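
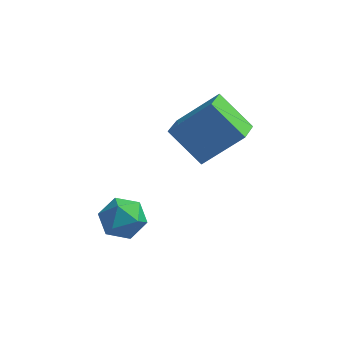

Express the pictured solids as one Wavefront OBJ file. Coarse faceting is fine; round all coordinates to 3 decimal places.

v 0.975 1.081 1.457
v 2.436 1.548 2.935
v 0.991 2.249 1.072
v 2.453 2.716 2.55
v 2.327 0.664 0.25
v 3.789 1.131 1.728
v 2.344 1.832 -0.135
v 3.805 2.299 1.343
v 0.403 -1.451 -0.796
v 0.76 -1.834 -0.021
v -0.2 -2.786 -1.179
v 0.157 -3.169 -0.404
v -0.538 -2.545 -0.34
v -0.165 -1.72 -0.104
v 0.725 -2.9 -1.096
v 1.098 -2.075 -0.86
v 0.959 -2.73 -0.206
v 0.178 -2.511 0.261
v 0.382 -2.109 -1.461
v -0.399 -1.89 -0.994
f 2 4 1
f 5 2 1
f 1 4 3
f 3 5 1
f 2 8 4
f 6 2 5
f 6 8 2
f 4 8 3
f 7 5 3
f 3 8 7
f 7 6 5
f 8 6 7
f 9 20 14
f 9 14 10
f 9 10 16
f 9 16 19
f 9 19 20
f 10 14 18
f 14 20 13
f 20 19 11
f 19 16 15
f 16 10 17
f 12 18 13
f 12 13 11
f 12 11 15
f 12 15 17
f 12 17 18
f 13 18 14
f 11 13 20
f 15 11 19
f 17 15 16
f 18 17 10



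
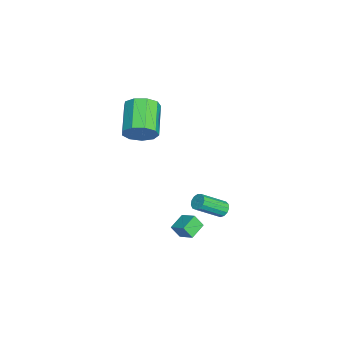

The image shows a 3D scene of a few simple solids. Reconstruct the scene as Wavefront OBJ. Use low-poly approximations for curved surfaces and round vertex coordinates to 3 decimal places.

v -2.05 4.668 -3.31
v -1.54 4.778 -3.448
v -0.939 3.422 -2.309
v -1.45 3.312 -2.17
v -1.603 4.952 -3.207
v -1.002 3.597 -2.068
v -1.808 5.037 -2.998
v -1.207 3.681 -1.859
v -2.09 5.004 -2.889
v -1.489 3.648 -1.75
v -2.359 4.865 -2.913
v -1.759 3.509 -1.774
v -2.531 4.663 -3.063
v -1.93 3.307 -1.924
v -2.549 4.462 -3.291
v -1.949 3.107 -2.152
v -2.41 4.328 -3.525
v -1.809 2.972 -2.386
v -2.156 4.301 -3.691
v -1.555 2.945 -2.552
v -1.869 4.39 -3.736
v -1.268 3.034 -2.597
v -1.639 4.568 -3.645
v -1.038 3.212 -2.506
v -1.807 0.191 3.204
v -1.367 0.476 4.079
v -3.273 0.494 5.031
v -3.713 0.209 4.156
v -1.548 1.039 3.708
v -3.453 1.057 4.66
v -1.849 1.205 3.101
v -3.755 1.223 4.053
v -2.131 0.897 2.542
v -4.037 0.914 3.495
v -2.262 0.258 2.293
v -4.167 0.276 3.245
v -2.18 -0.412 2.47
v -4.085 -0.394 3.422
v -1.923 -0.799 2.99
v -3.828 -0.782 3.943
v -1.613 -0.724 3.611
v -3.518 -0.706 4.563
v -1.393 -0.22 4.04
v -3.298 -0.202 4.993
v -1.015 2.964 -3.773
v -1.075 2.472 -3.033
v -0.366 3.668 -3.252
v -0.425 3.176 -2.513
v -0.135 2.384 -4.087
v -0.194 1.892 -3.348
v 0.515 3.088 -3.567
v 0.455 2.596 -2.827
f 2 1 5
f 2 5 3
f 3 5 6
f 3 6 4
f 5 1 7
f 5 7 6
f 6 7 8
f 6 8 4
f 7 1 9
f 7 9 8
f 8 9 10
f 8 10 4
f 9 1 11
f 9 11 10
f 10 11 12
f 10 12 4
f 11 1 13
f 11 13 12
f 12 13 14
f 12 14 4
f 13 1 15
f 13 15 14
f 14 15 16
f 14 16 4
f 15 1 17
f 15 17 16
f 16 17 18
f 16 18 4
f 17 1 19
f 17 19 18
f 18 19 20
f 18 20 4
f 19 1 21
f 19 21 20
f 20 21 22
f 20 22 4
f 21 1 23
f 21 23 22
f 22 23 24
f 22 24 4
f 23 1 2
f 23 2 24
f 24 2 3
f 24 3 4
f 26 25 29
f 26 29 27
f 27 29 30
f 27 30 28
f 29 25 31
f 29 31 30
f 30 31 32
f 30 32 28
f 31 25 33
f 31 33 32
f 32 33 34
f 32 34 28
f 33 25 35
f 33 35 34
f 34 35 36
f 34 36 28
f 35 25 37
f 35 37 36
f 36 37 38
f 36 38 28
f 37 25 39
f 37 39 38
f 38 39 40
f 38 40 28
f 39 25 41
f 39 41 40
f 40 41 42
f 40 42 28
f 41 25 43
f 41 43 42
f 42 43 44
f 42 44 28
f 43 25 26
f 43 26 44
f 44 26 27
f 44 27 28
f 46 48 45
f 49 46 45
f 45 48 47
f 47 49 45
f 46 52 48
f 50 46 49
f 50 52 46
f 48 52 47
f 51 49 47
f 47 52 51
f 51 50 49
f 52 50 51



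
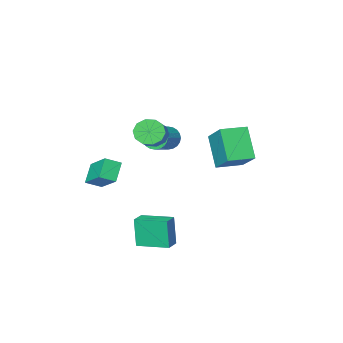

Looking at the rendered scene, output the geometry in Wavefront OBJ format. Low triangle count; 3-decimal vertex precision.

v 3.058 -2.76 -1.249
v 3.843 -3.05 -0.867
v 3.106 -1.129 -0.109
v 3.891 -1.419 0.273
v 3.709 -2.161 -2.133
v 4.494 -2.451 -1.751
v 3.757 -0.53 -0.993
v 4.542 -0.82 -0.611
v -0.049 -2.006 0.5
v 0.339 -2.231 -0.088
v 1.417 -1.68 0.412
v 1.029 -1.454 1
v 0.248 -1.972 -0.177
v 1.326 -1.421 0.323
v 0.111 -1.718 -0.163
v 1.189 -1.167 0.337
v -0.05 -1.508 -0.047
v 1.028 -0.956 0.453
v -0.21 -1.373 0.151
v 0.867 -0.822 0.651
v -0.347 -1.335 0.403
v 0.731 -0.784 0.903
v -0.438 -1.399 0.669
v 0.64 -0.848 1.169
v -0.469 -1.555 0.91
v 0.609 -1.004 1.41
v -0.437 -1.78 1.088
v 0.641 -1.229 1.588
v -0.346 -2.039 1.177
v 0.732 -1.488 1.677
v -0.209 -2.293 1.163
v 0.869 -1.742 1.663
v -0.048 -2.504 1.047
v 1.03 -1.952 1.547
v 0.113 -2.638 0.849
v 1.19 -2.087 1.349
v 0.249 -2.676 0.597
v 1.327 -2.125 1.097
v 0.34 -2.612 0.331
v 1.418 -2.061 0.831
v 0.371 -2.456 0.09
v 1.449 -1.905 0.59
v -3.462 -1.057 0.366
v -3.192 0.527 1.606
v -3.17 0.175 -1.272
v -2.9 1.759 -0.031
v -2.02 -1.339 0.411
v -1.75 0.245 1.652
v -1.728 -0.107 -1.226
v -1.458 1.477 0.014
v 1.891 2.166 -4.594
v 1.821 1.832 -2.928
v 2.588 2.686 -4.46
v 2.518 2.351 -2.795
v 2.962 0.789 -4.825
v 2.892 0.454 -3.16
v 3.659 1.308 -4.692
v 3.589 0.974 -3.026
v 1.985 0.06 2.143
v 2.647 -0.151 1.746
v 3.417 0.849 2.5
v 2.755 1.06 2.897
v 2.425 0.211 1.493
v 3.195 1.211 2.246
v 2.036 0.516 1.487
v 2.806 1.515 2.241
v 1.626 0.646 1.733
v 2.396 1.646 2.486
v 1.354 0.552 2.135
v 2.124 1.552 2.888
v 1.323 0.271 2.54
v 2.093 1.271 3.294
v 1.545 -0.091 2.794
v 2.315 0.909 3.547
v 1.934 -0.395 2.799
v 2.704 0.604 3.553
v 2.344 -0.526 2.554
v 3.114 0.474 3.307
v 2.616 -0.432 2.152
v 3.386 0.568 2.905
f 2 4 1
f 5 2 1
f 1 4 3
f 3 5 1
f 2 8 4
f 6 2 5
f 6 8 2
f 4 8 3
f 7 5 3
f 3 8 7
f 7 6 5
f 8 6 7
f 10 9 13
f 10 13 11
f 11 13 14
f 11 14 12
f 13 9 15
f 13 15 14
f 14 15 16
f 14 16 12
f 15 9 17
f 15 17 16
f 16 17 18
f 16 18 12
f 17 9 19
f 17 19 18
f 18 19 20
f 18 20 12
f 19 9 21
f 19 21 20
f 20 21 22
f 20 22 12
f 21 9 23
f 21 23 22
f 22 23 24
f 22 24 12
f 23 9 25
f 23 25 24
f 24 25 26
f 24 26 12
f 25 9 27
f 25 27 26
f 26 27 28
f 26 28 12
f 27 9 29
f 27 29 28
f 28 29 30
f 28 30 12
f 29 9 31
f 29 31 30
f 30 31 32
f 30 32 12
f 31 9 33
f 31 33 32
f 32 33 34
f 32 34 12
f 33 9 35
f 33 35 34
f 34 35 36
f 34 36 12
f 35 9 37
f 35 37 36
f 36 37 38
f 36 38 12
f 37 9 39
f 37 39 38
f 38 39 40
f 38 40 12
f 39 9 41
f 39 41 40
f 40 41 42
f 40 42 12
f 41 9 10
f 41 10 42
f 42 10 11
f 42 11 12
f 44 46 43
f 47 44 43
f 43 46 45
f 45 47 43
f 44 50 46
f 48 44 47
f 48 50 44
f 46 50 45
f 49 47 45
f 45 50 49
f 49 48 47
f 50 48 49
f 52 54 51
f 55 52 51
f 51 54 53
f 53 55 51
f 52 58 54
f 56 52 55
f 56 58 52
f 54 58 53
f 57 55 53
f 53 58 57
f 57 56 55
f 58 56 57
f 60 59 63
f 60 63 61
f 61 63 64
f 61 64 62
f 63 59 65
f 63 65 64
f 64 65 66
f 64 66 62
f 65 59 67
f 65 67 66
f 66 67 68
f 66 68 62
f 67 59 69
f 67 69 68
f 68 69 70
f 68 70 62
f 69 59 71
f 69 71 70
f 70 71 72
f 70 72 62
f 71 59 73
f 71 73 72
f 72 73 74
f 72 74 62
f 73 59 75
f 73 75 74
f 74 75 76
f 74 76 62
f 75 59 77
f 75 77 76
f 76 77 78
f 76 78 62
f 77 59 79
f 77 79 78
f 78 79 80
f 78 80 62
f 79 59 60
f 79 60 80
f 80 60 61
f 80 61 62



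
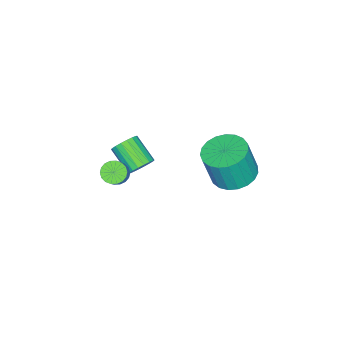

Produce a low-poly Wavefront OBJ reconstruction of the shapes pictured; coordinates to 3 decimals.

v -2.808 3.81 -3.017
v -1.756 4.055 -3.165
v -1.42 3.696 -1.371
v -2.472 3.45 -1.223
v -1.932 4.457 -3.051
v -1.596 4.098 -1.258
v -2.259 4.747 -2.932
v -1.923 4.388 -1.138
v -2.681 4.875 -2.827
v -2.345 4.516 -1.034
v -3.125 4.819 -2.756
v -2.789 4.46 -0.962
v -3.514 4.588 -2.729
v -3.178 4.229 -0.935
v -3.781 4.223 -2.752
v -3.445 3.864 -0.958
v -3.88 3.786 -2.821
v -3.544 3.427 -1.027
v -3.793 3.353 -2.924
v -3.458 2.994 -1.13
v -3.537 2.999 -3.043
v -3.201 2.64 -1.249
v -3.154 2.785 -3.157
v -2.818 2.426 -1.363
v -2.711 2.749 -3.247
v -2.375 2.39 -1.454
v -2.285 2.895 -3.298
v -1.949 2.536 -1.504
v -1.95 3.2 -3.3
v -1.614 2.841 -1.506
v -1.762 3.61 -3.253
v -1.427 3.251 -1.459
v 0.811 1.176 -0.515
v 1.053 1.449 0.023
v 0.59 0.337 0.794
v 0.349 0.064 0.255
v 0.783 1.554 0.013
v 0.32 0.442 0.784
v 0.519 1.584 -0.102
v 0.057 0.472 0.669
v 0.313 1.533 -0.299
v -0.149 0.421 0.472
v 0.206 1.412 -0.539
v -0.257 0.3 0.232
v 0.219 1.244 -0.774
v -0.244 0.132 -0.003
v 0.349 1.062 -0.957
v -0.114 -0.05 -0.187
v 0.57 0.903 -1.054
v 0.107 -0.209 -0.283
v 0.84 0.798 -1.044
v 0.377 -0.314 -0.273
v 1.103 0.768 -0.929
v 0.641 -0.344 -0.158
v 1.309 0.819 -0.732
v 0.847 -0.293 0.039
v 1.417 0.94 -0.492
v 0.954 -0.172 0.279
v 1.404 1.108 -0.257
v 0.941 -0.004 0.514
v 1.274 1.29 -0.073
v 0.811 0.178 0.697
v 2.081 0.709 -0.007
v 2.377 1.045 -0.36
v 3.175 1.387 0.634
v 2.879 1.051 0.987
v 2.198 1.201 -0.27
v 2.996 1.543 0.724
v 1.996 1.259 -0.129
v 2.795 1.601 0.866
v 1.811 1.209 0.037
v 2.609 1.551 1.032
v 1.679 1.06 0.195
v 2.478 1.402 1.189
v 1.627 0.841 0.312
v 2.425 1.183 1.306
v 1.665 0.596 0.366
v 2.463 0.938 1.36
v 1.785 0.373 0.346
v 2.583 0.715 1.34
v 1.964 0.217 0.256
v 2.762 0.559 1.25
v 2.165 0.159 0.114
v 2.964 0.501 1.109
v 2.351 0.209 -0.052
v 3.149 0.551 0.943
v 2.482 0.358 -0.209
v 3.281 0.7 0.785
v 2.535 0.577 -0.326
v 3.333 0.919 0.668
v 2.497 0.822 -0.38
v 3.295 1.164 0.614
f 2 1 5
f 2 5 3
f 3 5 6
f 3 6 4
f 5 1 7
f 5 7 6
f 6 7 8
f 6 8 4
f 7 1 9
f 7 9 8
f 8 9 10
f 8 10 4
f 9 1 11
f 9 11 10
f 10 11 12
f 10 12 4
f 11 1 13
f 11 13 12
f 12 13 14
f 12 14 4
f 13 1 15
f 13 15 14
f 14 15 16
f 14 16 4
f 15 1 17
f 15 17 16
f 16 17 18
f 16 18 4
f 17 1 19
f 17 19 18
f 18 19 20
f 18 20 4
f 19 1 21
f 19 21 20
f 20 21 22
f 20 22 4
f 21 1 23
f 21 23 22
f 22 23 24
f 22 24 4
f 23 1 25
f 23 25 24
f 24 25 26
f 24 26 4
f 25 1 27
f 25 27 26
f 26 27 28
f 26 28 4
f 27 1 29
f 27 29 28
f 28 29 30
f 28 30 4
f 29 1 31
f 29 31 30
f 30 31 32
f 30 32 4
f 31 1 2
f 31 2 32
f 32 2 3
f 32 3 4
f 34 33 37
f 34 37 35
f 35 37 38
f 35 38 36
f 37 33 39
f 37 39 38
f 38 39 40
f 38 40 36
f 39 33 41
f 39 41 40
f 40 41 42
f 40 42 36
f 41 33 43
f 41 43 42
f 42 43 44
f 42 44 36
f 43 33 45
f 43 45 44
f 44 45 46
f 44 46 36
f 45 33 47
f 45 47 46
f 46 47 48
f 46 48 36
f 47 33 49
f 47 49 48
f 48 49 50
f 48 50 36
f 49 33 51
f 49 51 50
f 50 51 52
f 50 52 36
f 51 33 53
f 51 53 52
f 52 53 54
f 52 54 36
f 53 33 55
f 53 55 54
f 54 55 56
f 54 56 36
f 55 33 57
f 55 57 56
f 56 57 58
f 56 58 36
f 57 33 59
f 57 59 58
f 58 59 60
f 58 60 36
f 59 33 61
f 59 61 60
f 60 61 62
f 60 62 36
f 61 33 34
f 61 34 62
f 62 34 35
f 62 35 36
f 64 63 67
f 64 67 65
f 65 67 68
f 65 68 66
f 67 63 69
f 67 69 68
f 68 69 70
f 68 70 66
f 69 63 71
f 69 71 70
f 70 71 72
f 70 72 66
f 71 63 73
f 71 73 72
f 72 73 74
f 72 74 66
f 73 63 75
f 73 75 74
f 74 75 76
f 74 76 66
f 75 63 77
f 75 77 76
f 76 77 78
f 76 78 66
f 77 63 79
f 77 79 78
f 78 79 80
f 78 80 66
f 79 63 81
f 79 81 80
f 80 81 82
f 80 82 66
f 81 63 83
f 81 83 82
f 82 83 84
f 82 84 66
f 83 63 85
f 83 85 84
f 84 85 86
f 84 86 66
f 85 63 87
f 85 87 86
f 86 87 88
f 86 88 66
f 87 63 89
f 87 89 88
f 88 89 90
f 88 90 66
f 89 63 91
f 89 91 90
f 90 91 92
f 90 92 66
f 91 63 64
f 91 64 92
f 92 64 65
f 92 65 66



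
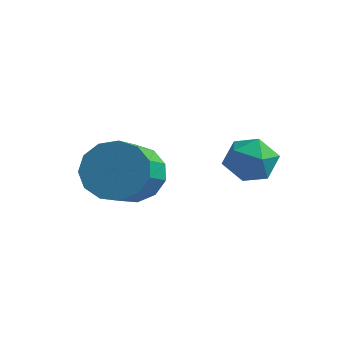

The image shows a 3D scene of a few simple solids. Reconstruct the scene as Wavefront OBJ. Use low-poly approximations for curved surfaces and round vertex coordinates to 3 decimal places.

v 3.771 3.748 -4.091
v 4.202 3.602 -3.371
v 2.798 2.858 -3.689
v 3.229 2.712 -2.969
v 2.858 3.468 -3.097
v 3.459 4.018 -3.346
v 3.541 2.442 -3.714
v 4.142 2.992 -3.963
v 4.06 2.795 -3.138
v 3.638 3.429 -2.757
v 3.362 3.031 -4.303
v 2.94 3.665 -3.922
v 0.716 1.512 -3.983
v 1.526 1.96 -3.604
v 1.874 0.495 -2.618
v 1.064 0.048 -2.997
v 1.098 2.089 -3.261
v 1.446 0.624 -2.275
v 0.549 2.035 -3.147
v 0.896 0.57 -2.161
v 0.052 1.815 -3.299
v 0.4 0.35 -2.313
v -0.233 1.499 -3.668
v 0.115 0.034 -2.682
v -0.217 1.187 -4.137
v 0.131 -0.278 -3.151
v 0.095 0.979 -4.557
v 0.443 -0.486 -3.571
v 0.604 0.939 -4.795
v 0.952 -0.526 -3.809
v 1.149 1.082 -4.775
v 1.497 -0.383 -3.789
v 1.556 1.361 -4.504
v 1.904 -0.103 -3.517
v 1.697 1.689 -4.067
v 2.045 0.224 -3.081
f 1 12 6
f 1 6 2
f 1 2 8
f 1 8 11
f 1 11 12
f 2 6 10
f 6 12 5
f 12 11 3
f 11 8 7
f 8 2 9
f 4 10 5
f 4 5 3
f 4 3 7
f 4 7 9
f 4 9 10
f 5 10 6
f 3 5 12
f 7 3 11
f 9 7 8
f 10 9 2
f 14 13 17
f 14 17 15
f 15 17 18
f 15 18 16
f 17 13 19
f 17 19 18
f 18 19 20
f 18 20 16
f 19 13 21
f 19 21 20
f 20 21 22
f 20 22 16
f 21 13 23
f 21 23 22
f 22 23 24
f 22 24 16
f 23 13 25
f 23 25 24
f 24 25 26
f 24 26 16
f 25 13 27
f 25 27 26
f 26 27 28
f 26 28 16
f 27 13 29
f 27 29 28
f 28 29 30
f 28 30 16
f 29 13 31
f 29 31 30
f 30 31 32
f 30 32 16
f 31 13 33
f 31 33 32
f 32 33 34
f 32 34 16
f 33 13 35
f 33 35 34
f 34 35 36
f 34 36 16
f 35 13 14
f 35 14 36
f 36 14 15
f 36 15 16



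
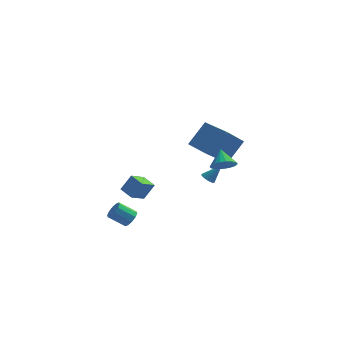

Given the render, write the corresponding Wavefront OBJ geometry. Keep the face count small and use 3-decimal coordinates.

v -2.082 -2.027 -3.149
v -1.689 -2.023 -2.619
v -2.765 -2.068 -1.821
v -3.158 -2.073 -2.351
v -1.776 -1.636 -2.714
v -2.852 -1.681 -1.917
v -1.98 -1.399 -2.976
v -3.056 -1.444 -2.178
v -2.223 -1.402 -3.304
v -3.299 -1.447 -2.506
v -2.412 -1.644 -3.572
v -3.488 -1.689 -2.775
v -2.475 -2.032 -3.679
v -3.551 -2.077 -2.881
v -2.388 -2.419 -3.583
v -3.464 -2.464 -2.786
v -2.184 -2.656 -3.322
v -3.26 -2.701 -2.524
v -1.941 -2.653 -2.994
v -3.017 -2.698 -2.196
v -1.752 -2.411 -2.725
v -2.828 -2.456 -1.928
v -2.004 -2.312 -1.012
v -1.361 -2.025 0.068
v -2.758 -1.582 -0.758
v -2.115 -1.295 0.323
v -1.325 -1.385 -1.663
v -0.682 -1.098 -0.582
v -2.079 -0.655 -1.408
v -1.436 -0.368 -0.328
v 2.402 2.208 -1.797
v 2.823 2.053 -2.079
v 3.278 2.532 -0.663
v 2.795 2.321 -2.134
v 2.662 2.558 -2.098
v 2.459 2.701 -1.982
v 2.241 2.713 -1.817
v 2.065 2.589 -1.646
v 1.98 2.363 -1.516
v 2.008 2.096 -1.461
v 2.141 1.858 -1.496
v 2.344 1.715 -1.612
v 2.563 1.704 -1.778
v 2.738 1.827 -1.949
v 3.774 -4.274 3.326
v 4.397 -3.81 3.005
v 3.506 -3.326 4.174
v 4.125 -3.712 2.809
v 3.792 -3.711 2.703
v 3.457 -3.807 2.704
v 3.176 -3.984 2.813
v 2.998 -4.211 3.01
v 2.955 -4.449 3.262
v 3.054 -4.657 3.526
v 3.277 -4.798 3.754
v 3.586 -4.849 3.909
v 3.928 -4.8 3.963
v 4.243 -4.66 3.906
v 4.477 -4.454 3.75
v 4.59 -4.216 3.52
v 4.561 -3.989 3.256
v 2.025 4.646 -0.854
v 1.032 3.533 0.567
v 3.026 5.666 0.643
v 2.034 4.553 2.065
v 3.566 3.207 -0.905
v 2.574 2.094 0.517
v 4.568 4.227 0.593
v 3.575 3.114 2.014
f 2 1 5
f 2 5 3
f 3 5 6
f 3 6 4
f 5 1 7
f 5 7 6
f 6 7 8
f 6 8 4
f 7 1 9
f 7 9 8
f 8 9 10
f 8 10 4
f 9 1 11
f 9 11 10
f 10 11 12
f 10 12 4
f 11 1 13
f 11 13 12
f 12 13 14
f 12 14 4
f 13 1 15
f 13 15 14
f 14 15 16
f 14 16 4
f 15 1 17
f 15 17 16
f 16 17 18
f 16 18 4
f 17 1 19
f 17 19 18
f 18 19 20
f 18 20 4
f 19 1 21
f 19 21 20
f 20 21 22
f 20 22 4
f 21 1 2
f 21 2 22
f 22 2 3
f 22 3 4
f 24 26 23
f 27 24 23
f 23 26 25
f 25 27 23
f 24 30 26
f 28 24 27
f 28 30 24
f 26 30 25
f 29 27 25
f 25 30 29
f 29 28 27
f 30 28 29
f 32 31 34
f 32 34 33
f 34 31 35
f 34 35 33
f 35 31 36
f 35 36 33
f 36 31 37
f 36 37 33
f 37 31 38
f 37 38 33
f 38 31 39
f 38 39 33
f 39 31 40
f 39 40 33
f 40 31 41
f 40 41 33
f 41 31 42
f 41 42 33
f 42 31 43
f 42 43 33
f 43 31 44
f 43 44 33
f 44 31 32
f 44 32 33
f 46 45 48
f 46 48 47
f 48 45 49
f 48 49 47
f 49 45 50
f 49 50 47
f 50 45 51
f 50 51 47
f 51 45 52
f 51 52 47
f 52 45 53
f 52 53 47
f 53 45 54
f 53 54 47
f 54 45 55
f 54 55 47
f 55 45 56
f 55 56 47
f 56 45 57
f 56 57 47
f 57 45 58
f 57 58 47
f 58 45 59
f 58 59 47
f 59 45 60
f 59 60 47
f 60 45 61
f 60 61 47
f 61 45 46
f 61 46 47
f 63 65 62
f 66 63 62
f 62 65 64
f 64 66 62
f 63 69 65
f 67 63 66
f 67 69 63
f 65 69 64
f 68 66 64
f 64 69 68
f 68 67 66
f 69 67 68



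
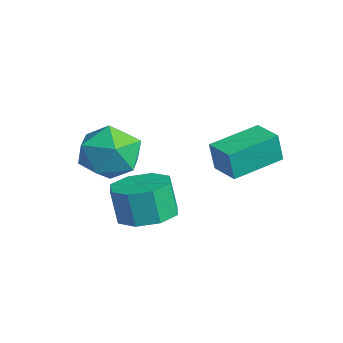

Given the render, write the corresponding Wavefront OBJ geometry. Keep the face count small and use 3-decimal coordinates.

v -1.191 -1.512 -0.436
v -1.24 -1.689 0.659
v -1.449 0.328 -0.15
v -1.497 0.151 0.945
v -0.103 -1.371 -0.365
v -0.151 -1.548 0.73
v -0.36 0.469 -0.079
v -0.409 0.292 1.016
v -3.557 -2.978 -0.106
v -2.979 -3.511 -1.024
v -5.001 -4.289 -0.256
v -4.423 -4.822 -1.174
v -3.971 -4.89 -0.055
v -3.079 -4.079 0.038
v -4.901 -3.721 -1.318
v -4.009 -2.91 -1.225
v -3.809 -3.969 -1.774
v -3.235 -4.692 -0.993
v -4.745 -3.108 -0.287
v -4.171 -3.831 0.494
v -2.192 -3.369 -2.719
v -1.48 -2.649 -2.482
v -1.796 -2.771 -1.164
v -2.508 -3.491 -1.401
v -2.197 -2.333 -2.624
v -2.512 -2.455 -1.307
v -2.911 -2.624 -2.822
v -3.226 -2.746 -1.504
v -3.204 -3.352 -2.959
v -3.519 -3.474 -1.642
v -2.904 -4.089 -2.956
v -3.22 -4.211 -1.638
v -2.188 -4.405 -2.813
v -2.503 -4.527 -1.496
v -1.474 -4.114 -2.616
v -1.789 -4.236 -1.298
v -1.181 -3.386 -2.478
v -1.496 -3.508 -1.161
f 2 4 1
f 5 2 1
f 1 4 3
f 3 5 1
f 2 8 4
f 6 2 5
f 6 8 2
f 4 8 3
f 7 5 3
f 3 8 7
f 7 6 5
f 8 6 7
f 9 20 14
f 9 14 10
f 9 10 16
f 9 16 19
f 9 19 20
f 10 14 18
f 14 20 13
f 20 19 11
f 19 16 15
f 16 10 17
f 12 18 13
f 12 13 11
f 12 11 15
f 12 15 17
f 12 17 18
f 13 18 14
f 11 13 20
f 15 11 19
f 17 15 16
f 18 17 10
f 22 21 25
f 22 25 23
f 23 25 26
f 23 26 24
f 25 21 27
f 25 27 26
f 26 27 28
f 26 28 24
f 27 21 29
f 27 29 28
f 28 29 30
f 28 30 24
f 29 21 31
f 29 31 30
f 30 31 32
f 30 32 24
f 31 21 33
f 31 33 32
f 32 33 34
f 32 34 24
f 33 21 35
f 33 35 34
f 34 35 36
f 34 36 24
f 35 21 37
f 35 37 36
f 36 37 38
f 36 38 24
f 37 21 22
f 37 22 38
f 38 22 23
f 38 23 24



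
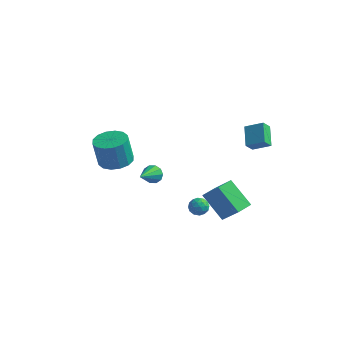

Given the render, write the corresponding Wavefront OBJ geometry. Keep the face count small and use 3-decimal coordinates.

v 3.164 -3.469 0.348
v 3.546 -2.969 0.225
v 3.994 -4.091 0.395
v 4.376 -3.591 0.272
v 4.067 -3.629 0.833
v 3.555 -3.245 0.804
v 3.985 -3.815 -0.184
v 3.473 -3.431 -0.213
v 4.054 -3.183 -0.103
v 4.104 -3.068 0.525
v 3.436 -3.992 0.095
v 3.486 -3.877 0.723
v 3.282 -3.165 0.282
v 4.258 -3.895 0.338
v 4.076 -3.918 0.667
v 4.301 -3.624 0.595
v 3.287 -3.327 0.623
v 3.512 -3.033 0.551
v 3.818 -3.421 0.908
v 4.028 -4.027 0.069
v 4.253 -3.733 -0.003
v 3.239 -3.436 0.025
v 3.464 -3.142 -0.047
v 3.722 -3.639 -0.288
v 3.805 -2.996 0.017
v 4.293 -3.361 0.045
v 4.063 -3.493 -0.224
v 3.762 -3.268 -0.241
v 3.835 -2.928 0.387
v 4.323 -3.294 0.414
v 4.141 -3.316 0.744
v 3.84 -3.091 0.727
v 4.133 -3.054 0.194
v 3.217 -3.766 0.206
v 3.705 -4.132 0.233
v 3.7 -3.969 -0.107
v 3.399 -3.744 -0.124
v 3.247 -3.699 0.575
v 3.735 -4.064 0.603
v 3.778 -3.792 0.861
v 3.477 -3.567 0.844
v 3.407 -4.006 0.426
v 3.789 -0.638 -2.84
v 2.284 -0.306 -1.428
v 4.038 0.464 -2.834
v 2.533 0.796 -1.422
v 4.987 -0.916 -1.498
v 3.482 -0.584 -0.086
v 5.236 0.186 -1.492
v 3.731 0.518 -0.08
v -3.363 -0.692 -0.061
v -2.322 -0.422 0.116
v -2.596 -0.598 1.998
v -3.637 -0.868 1.821
v -2.603 0.068 0.121
v -2.877 -0.108 2.003
v -3.087 0.353 0.077
v -3.361 0.178 1.959
v -3.645 0.359 -0.004
v -3.92 0.183 1.878
v -4.128 0.083 -0.1
v -4.402 -0.093 1.782
v -4.406 -0.401 -0.186
v -4.68 -0.576 1.696
v -4.404 -0.962 -0.238
v -4.678 -1.138 1.644
v -4.123 -1.452 -0.243
v -4.397 -1.628 1.639
v -3.639 -1.738 -0.199
v -3.913 -1.913 1.683
v -3.08 -1.743 -0.118
v -3.355 -1.919 1.764
v -2.598 -1.467 -0.022
v -2.872 -1.643 1.86
v -2.32 -0.984 0.064
v -2.594 -1.159 1.946
v 3.676 2.459 1.733
v 3.012 3.576 2.52
v 3.859 3.001 1.118
v 3.195 4.118 1.905
v 4.785 2.722 2.295
v 4.121 3.839 3.082
v 4.968 3.264 1.68
v 4.304 4.381 2.467
v -1.452 0.363 -1.321
v -1.071 0.115 -1.827
v -1.428 -1.203 -0.539
v -0.813 0.267 -1.533
v -0.799 0.455 -1.157
v -1.034 0.607 -0.844
v -1.429 0.667 -0.713
v -1.833 0.61 -0.815
v -2.091 0.459 -1.11
v -2.105 0.271 -1.485
v -1.87 0.118 -1.798
v -1.475 0.059 -1.929
f 1 38 17
f 38 12 41
f 17 41 6
f 38 41 17
f 1 17 13
f 17 6 18
f 13 18 2
f 17 18 13
f 1 13 22
f 13 2 23
f 22 23 8
f 13 23 22
f 1 22 34
f 22 8 37
f 34 37 11
f 22 37 34
f 1 34 38
f 34 11 42
f 38 42 12
f 34 42 38
f 2 18 29
f 18 6 32
f 29 32 10
f 18 32 29
f 6 41 19
f 41 12 40
f 19 40 5
f 41 40 19
f 12 42 39
f 42 11 35
f 39 35 3
f 42 35 39
f 11 37 36
f 37 8 24
f 36 24 7
f 37 24 36
f 8 23 28
f 23 2 25
f 28 25 9
f 23 25 28
f 4 30 16
f 30 10 31
f 16 31 5
f 30 31 16
f 4 16 14
f 16 5 15
f 14 15 3
f 16 15 14
f 4 14 21
f 14 3 20
f 21 20 7
f 14 20 21
f 4 21 26
f 21 7 27
f 26 27 9
f 21 27 26
f 4 26 30
f 26 9 33
f 30 33 10
f 26 33 30
f 5 31 19
f 31 10 32
f 19 32 6
f 31 32 19
f 3 15 39
f 15 5 40
f 39 40 12
f 15 40 39
f 7 20 36
f 20 3 35
f 36 35 11
f 20 35 36
f 9 27 28
f 27 7 24
f 28 24 8
f 27 24 28
f 10 33 29
f 33 9 25
f 29 25 2
f 33 25 29
f 44 46 43
f 47 44 43
f 43 46 45
f 45 47 43
f 44 50 46
f 48 44 47
f 48 50 44
f 46 50 45
f 49 47 45
f 45 50 49
f 49 48 47
f 50 48 49
f 52 51 55
f 52 55 53
f 53 55 56
f 53 56 54
f 55 51 57
f 55 57 56
f 56 57 58
f 56 58 54
f 57 51 59
f 57 59 58
f 58 59 60
f 58 60 54
f 59 51 61
f 59 61 60
f 60 61 62
f 60 62 54
f 61 51 63
f 61 63 62
f 62 63 64
f 62 64 54
f 63 51 65
f 63 65 64
f 64 65 66
f 64 66 54
f 65 51 67
f 65 67 66
f 66 67 68
f 66 68 54
f 67 51 69
f 67 69 68
f 68 69 70
f 68 70 54
f 69 51 71
f 69 71 70
f 70 71 72
f 70 72 54
f 71 51 73
f 71 73 72
f 72 73 74
f 72 74 54
f 73 51 75
f 73 75 74
f 74 75 76
f 74 76 54
f 75 51 52
f 75 52 76
f 76 52 53
f 76 53 54
f 78 80 77
f 81 78 77
f 77 80 79
f 79 81 77
f 78 84 80
f 82 78 81
f 82 84 78
f 80 84 79
f 83 81 79
f 79 84 83
f 83 82 81
f 84 82 83
f 86 85 88
f 86 88 87
f 88 85 89
f 88 89 87
f 89 85 90
f 89 90 87
f 90 85 91
f 90 91 87
f 91 85 92
f 91 92 87
f 92 85 93
f 92 93 87
f 93 85 94
f 93 94 87
f 94 85 95
f 94 95 87
f 95 85 96
f 95 96 87
f 96 85 86
f 96 86 87



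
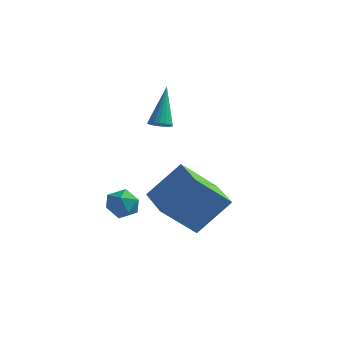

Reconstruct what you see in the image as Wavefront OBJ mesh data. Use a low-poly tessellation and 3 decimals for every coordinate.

v -3.336 0.338 0.546
v -2.812 0.231 0.678
v -3.564 1.442 2.354
v -2.796 0.441 0.552
v -2.886 0.63 0.425
v -3.065 0.761 0.322
v -3.298 0.808 0.264
v -3.538 0.763 0.261
v -3.739 0.633 0.315
v -3.859 0.445 0.415
v -3.876 0.235 0.541
v -3.786 0.046 0.668
v -3.607 -0.085 0.77
v -3.374 -0.132 0.829
v -3.133 -0.087 0.831
v -2.933 0.043 0.777
v -3.976 -2.388 -2.646
v -3.184 -2.197 -2.739
v -3.696 -3.663 -2.881
v -2.904 -3.472 -2.974
v -3.253 -3.422 -2.234
v -3.427 -2.633 -2.089
v -3.453 -3.227 -3.531
v -3.627 -2.438 -3.386
v -2.861 -2.715 -3.286
v -2.737 -2.835 -2.485
v -4.143 -3.025 -3.135
v -4.019 -3.145 -2.334
v -0.741 -1.485 -4.575
v -1.906 -2.54 -3.094
v -2.199 0.135 -4.567
v -3.364 -0.92 -3.086
v 0.384 -0.48 -2.974
v -0.781 -1.535 -1.493
v -1.074 1.14 -2.966
v -2.239 0.085 -1.485
f 2 1 4
f 2 4 3
f 4 1 5
f 4 5 3
f 5 1 6
f 5 6 3
f 6 1 7
f 6 7 3
f 7 1 8
f 7 8 3
f 8 1 9
f 8 9 3
f 9 1 10
f 9 10 3
f 10 1 11
f 10 11 3
f 11 1 12
f 11 12 3
f 12 1 13
f 12 13 3
f 13 1 14
f 13 14 3
f 14 1 15
f 14 15 3
f 15 1 16
f 15 16 3
f 16 1 2
f 16 2 3
f 17 28 22
f 17 22 18
f 17 18 24
f 17 24 27
f 17 27 28
f 18 22 26
f 22 28 21
f 28 27 19
f 27 24 23
f 24 18 25
f 20 26 21
f 20 21 19
f 20 19 23
f 20 23 25
f 20 25 26
f 21 26 22
f 19 21 28
f 23 19 27
f 25 23 24
f 26 25 18
f 30 32 29
f 33 30 29
f 29 32 31
f 31 33 29
f 30 36 32
f 34 30 33
f 34 36 30
f 32 36 31
f 35 33 31
f 31 36 35
f 35 34 33
f 36 34 35



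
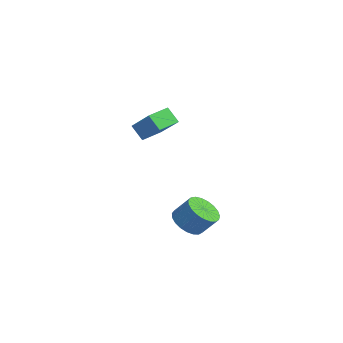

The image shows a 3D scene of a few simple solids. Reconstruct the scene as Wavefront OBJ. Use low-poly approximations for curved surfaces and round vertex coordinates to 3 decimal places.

v -2.578 -2.154 0.564
v -1.015 -1.813 1.798
v -2.97 -1.139 0.779
v -1.407 -0.797 2.013
v -2.073 -1.803 -0.173
v -0.51 -1.461 1.061
v -2.465 -0.787 0.042
v -0.902 -0.446 1.276
v 3.234 -1.394 -3.001
v 3.864 -1.095 -3.504
v 4.296 -0.487 -2.602
v 3.666 -0.786 -2.099
v 3.61 -0.847 -3.549
v 4.042 -0.24 -2.647
v 3.29 -0.695 -3.499
v 3.722 -0.087 -2.597
v 2.961 -0.663 -3.363
v 3.393 -0.055 -2.461
v 2.679 -0.757 -3.164
v 3.111 -0.15 -2.262
v 2.493 -0.962 -2.937
v 2.925 -0.354 -2.035
v 2.435 -1.241 -2.721
v 2.867 -0.633 -1.819
v 2.515 -1.547 -2.554
v 2.947 -0.939 -1.652
v 2.72 -1.826 -2.464
v 3.152 -1.218 -1.562
v 3.013 -2.03 -2.466
v 3.445 -1.423 -1.565
v 3.345 -2.125 -2.562
v 3.777 -1.517 -1.66
v 3.657 -2.093 -2.733
v 4.089 -1.485 -1.831
v 3.896 -1.94 -2.95
v 4.328 -1.333 -2.048
v 4.021 -1.693 -3.177
v 4.453 -1.085 -2.275
v 4.01 -1.394 -3.372
v 4.442 -0.786 -2.471
f 2 4 1
f 5 2 1
f 1 4 3
f 3 5 1
f 2 8 4
f 6 2 5
f 6 8 2
f 4 8 3
f 7 5 3
f 3 8 7
f 7 6 5
f 8 6 7
f 10 9 13
f 10 13 11
f 11 13 14
f 11 14 12
f 13 9 15
f 13 15 14
f 14 15 16
f 14 16 12
f 15 9 17
f 15 17 16
f 16 17 18
f 16 18 12
f 17 9 19
f 17 19 18
f 18 19 20
f 18 20 12
f 19 9 21
f 19 21 20
f 20 21 22
f 20 22 12
f 21 9 23
f 21 23 22
f 22 23 24
f 22 24 12
f 23 9 25
f 23 25 24
f 24 25 26
f 24 26 12
f 25 9 27
f 25 27 26
f 26 27 28
f 26 28 12
f 27 9 29
f 27 29 28
f 28 29 30
f 28 30 12
f 29 9 31
f 29 31 30
f 30 31 32
f 30 32 12
f 31 9 33
f 31 33 32
f 32 33 34
f 32 34 12
f 33 9 35
f 33 35 34
f 34 35 36
f 34 36 12
f 35 9 37
f 35 37 36
f 36 37 38
f 36 38 12
f 37 9 39
f 37 39 38
f 38 39 40
f 38 40 12
f 39 9 10
f 39 10 40
f 40 10 11
f 40 11 12



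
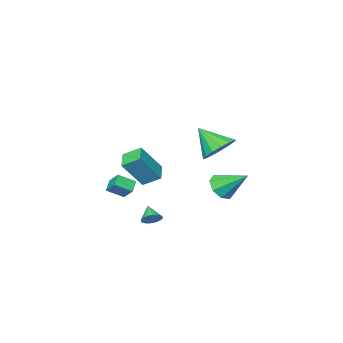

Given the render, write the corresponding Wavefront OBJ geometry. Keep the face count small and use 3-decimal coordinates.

v 1.011 3.555 1.721
v 1.501 2.927 0.977
v 1.409 2.305 3.039
v 1.908 3.265 1.174
v 2.074 3.68 1.518
v 1.956 4.062 1.916
v 1.584 4.308 2.261
v 1.059 4.352 2.462
v 0.52 4.183 2.465
v 0.113 3.845 2.268
v -0.053 3.43 1.924
v 0.066 3.048 1.526
v 0.437 2.802 1.18
v 0.963 2.758 0.979
v 1.745 -4.793 -2.842
v 1.778 -3.994 -2.146
v 0.878 -4.256 -3.417
v 0.911 -3.457 -2.72
v 2.329 -4.383 -3.34
v 2.362 -3.584 -2.643
v 1.462 -3.846 -3.914
v 1.495 -3.047 -3.218
v 2.944 -0.451 -1.566
v 2.164 -1.291 -1.148
v 2.351 0.394 -0.974
v 1.571 -0.445 -0.557
v 4.149 -0.755 0.077
v 3.369 -1.594 0.494
v 3.556 0.091 0.668
v 2.776 -0.749 1.086
v 2.834 0.174 -3.973
v 3.245 0.351 -3.559
v 2.486 -0.574 -3.307
v 3.03 0.505 -3.499
v 2.775 0.593 -3.534
v 2.532 0.598 -3.655
v 2.349 0.519 -3.839
v 2.262 0.372 -4.05
v 2.288 0.185 -4.245
v 2.423 -0.004 -4.387
v 2.638 -0.157 -4.447
v 2.893 -0.245 -4.412
v 3.136 -0.25 -4.291
v 3.319 -0.171 -4.107
v 3.406 -0.024 -3.896
v 3.38 0.162 -3.701
v -1.721 0.77 -2.571
v -1.153 1.352 -3.081
v -2.239 2.31 -1.389
v -1.838 1.325 -3.346
v -2.455 0.973 -3.157
v -2.641 0.501 -2.625
v -2.289 0.187 -2.061
v -1.604 0.215 -1.797
v -0.988 0.567 -1.986
v -0.801 1.038 -2.518
f 2 1 4
f 2 4 3
f 4 1 5
f 4 5 3
f 5 1 6
f 5 6 3
f 6 1 7
f 6 7 3
f 7 1 8
f 7 8 3
f 8 1 9
f 8 9 3
f 9 1 10
f 9 10 3
f 10 1 11
f 10 11 3
f 11 1 12
f 11 12 3
f 12 1 13
f 12 13 3
f 13 1 14
f 13 14 3
f 14 1 2
f 14 2 3
f 16 18 15
f 19 16 15
f 15 18 17
f 17 19 15
f 16 22 18
f 20 16 19
f 20 22 16
f 18 22 17
f 21 19 17
f 17 22 21
f 21 20 19
f 22 20 21
f 24 26 23
f 27 24 23
f 23 26 25
f 25 27 23
f 24 30 26
f 28 24 27
f 28 30 24
f 26 30 25
f 29 27 25
f 25 30 29
f 29 28 27
f 30 28 29
f 32 31 34
f 32 34 33
f 34 31 35
f 34 35 33
f 35 31 36
f 35 36 33
f 36 31 37
f 36 37 33
f 37 31 38
f 37 38 33
f 38 31 39
f 38 39 33
f 39 31 40
f 39 40 33
f 40 31 41
f 40 41 33
f 41 31 42
f 41 42 33
f 42 31 43
f 42 43 33
f 43 31 44
f 43 44 33
f 44 31 45
f 44 45 33
f 45 31 46
f 45 46 33
f 46 31 32
f 46 32 33
f 48 47 50
f 48 50 49
f 50 47 51
f 50 51 49
f 51 47 52
f 51 52 49
f 52 47 53
f 52 53 49
f 53 47 54
f 53 54 49
f 54 47 55
f 54 55 49
f 55 47 56
f 55 56 49
f 56 47 48
f 56 48 49



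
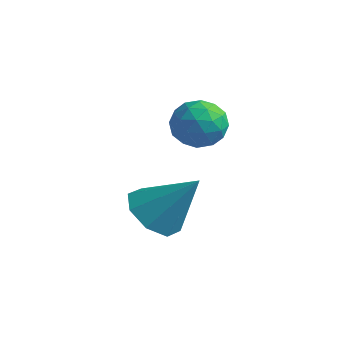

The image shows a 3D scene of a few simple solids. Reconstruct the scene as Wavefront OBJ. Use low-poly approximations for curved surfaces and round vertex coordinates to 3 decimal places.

v 3.007 -3.106 -4.058
v 3.738 -3.503 -4.472
v 4.073 -2.574 -2.682
v 3.651 -2.824 -4.666
v 3.187 -2.31 -4.505
v 2.617 -2.262 -4.081
v 2.275 -2.708 -3.644
v 2.362 -3.387 -3.45
v 2.827 -3.901 -3.611
v 3.397 -3.949 -4.035
v 2.929 -1.627 -1.524
v 3.165 -1.224 -0.849
v 3.895 -2.516 -1.331
v 4.131 -2.113 -0.656
v 3.416 -2.514 -0.666
v 2.819 -1.965 -0.785
v 4.241 -1.775 -1.395
v 3.644 -1.226 -1.514
v 3.976 -1.316 -0.77
v 3.466 -1.773 -0.319
v 3.594 -1.967 -1.861
v 3.084 -2.424 -1.41
v 2.962 -1.348 -1.203
v 4.098 -2.392 -0.977
v 3.678 -2.628 -0.982
v 3.816 -2.392 -0.586
v 2.759 -1.783 -1.165
v 2.897 -1.546 -0.769
v 3.045 -2.305 -0.661
v 4.163 -2.194 -1.411
v 4.301 -1.957 -1.015
v 3.244 -1.348 -1.594
v 3.382 -1.112 -1.198
v 4.015 -1.435 -1.519
v 3.577 -1.165 -0.76
v 4.145 -1.687 -0.647
v 4.21 -1.488 -1.081
v 3.859 -1.165 -1.151
v 3.277 -1.434 -0.495
v 3.845 -1.956 -0.382
v 3.425 -2.192 -0.387
v 3.074 -1.869 -0.457
v 3.754 -1.487 -0.448
v 3.215 -1.784 -1.798
v 3.783 -2.306 -1.685
v 3.986 -1.871 -1.723
v 3.635 -1.548 -1.793
v 2.915 -2.053 -1.533
v 3.483 -2.575 -1.42
v 3.201 -2.575 -1.029
v 2.85 -2.252 -1.099
v 3.306 -2.253 -1.732
f 2 1 4
f 2 4 3
f 4 1 5
f 4 5 3
f 5 1 6
f 5 6 3
f 6 1 7
f 6 7 3
f 7 1 8
f 7 8 3
f 8 1 9
f 8 9 3
f 9 1 10
f 9 10 3
f 10 1 2
f 10 2 3
f 11 48 27
f 48 22 51
f 27 51 16
f 48 51 27
f 11 27 23
f 27 16 28
f 23 28 12
f 27 28 23
f 11 23 32
f 23 12 33
f 32 33 18
f 23 33 32
f 11 32 44
f 32 18 47
f 44 47 21
f 32 47 44
f 11 44 48
f 44 21 52
f 48 52 22
f 44 52 48
f 12 28 39
f 28 16 42
f 39 42 20
f 28 42 39
f 16 51 29
f 51 22 50
f 29 50 15
f 51 50 29
f 22 52 49
f 52 21 45
f 49 45 13
f 52 45 49
f 21 47 46
f 47 18 34
f 46 34 17
f 47 34 46
f 18 33 38
f 33 12 35
f 38 35 19
f 33 35 38
f 14 40 26
f 40 20 41
f 26 41 15
f 40 41 26
f 14 26 24
f 26 15 25
f 24 25 13
f 26 25 24
f 14 24 31
f 24 13 30
f 31 30 17
f 24 30 31
f 14 31 36
f 31 17 37
f 36 37 19
f 31 37 36
f 14 36 40
f 36 19 43
f 40 43 20
f 36 43 40
f 15 41 29
f 41 20 42
f 29 42 16
f 41 42 29
f 13 25 49
f 25 15 50
f 49 50 22
f 25 50 49
f 17 30 46
f 30 13 45
f 46 45 21
f 30 45 46
f 19 37 38
f 37 17 34
f 38 34 18
f 37 34 38
f 20 43 39
f 43 19 35
f 39 35 12
f 43 35 39



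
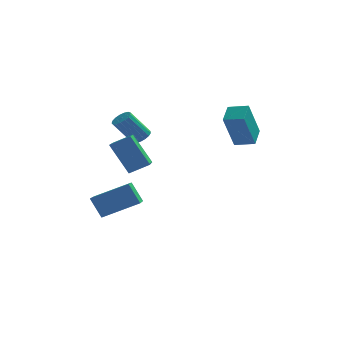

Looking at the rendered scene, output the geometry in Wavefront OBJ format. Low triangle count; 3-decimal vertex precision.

v 2.633 1.546 -1.38
v 2.082 0.849 0.523
v 2.854 2.651 -0.911
v 2.302 1.954 0.991
v 3.638 1.266 -1.191
v 3.086 0.569 0.711
v 3.858 2.371 -0.723
v 3.307 1.674 1.18
v -1.795 0.462 -0.51
v -1.416 0.099 -0.313
v -2.347 -0.165 0.987
v -2.725 0.198 0.79
v -1.339 0.335 -0.21
v -2.27 0.071 1.09
v -1.367 0.599 -0.176
v -2.297 0.335 1.124
v -1.492 0.832 -0.218
v -2.423 0.568 1.082
v -1.687 0.98 -0.327
v -2.617 0.716 0.972
v -1.906 1.01 -0.478
v -2.837 0.746 0.821
v -2.1 0.914 -0.637
v -3.031 0.65 0.663
v -2.224 0.714 -0.766
v -3.155 0.45 0.534
v -2.25 0.457 -0.836
v -3.18 0.193 0.463
v -2.171 0.201 -0.832
v -3.101 -0.063 0.467
v -2.006 0.004 -0.754
v -2.936 -0.26 0.546
v -1.793 -0.087 -0.62
v -2.723 -0.351 0.68
v -1.58 -0.053 -0.461
v -2.51 -0.317 0.839
v -3.494 -2.596 -4.608
v -4.054 -2.228 -3.54
v -3.469 -0.654 -5.264
v -4.029 -0.286 -4.196
v -1.711 -2.334 -3.764
v -2.271 -1.966 -2.696
v -1.686 -0.392 -4.42
v -2.246 -0.024 -3.352
v -3.025 -1.503 -0.217
v -3.032 -3.506 0.382
v -2.079 -1.357 0.283
v -2.086 -3.36 0.882
v -2.114 -1.98 -1.802
v -2.121 -3.983 -1.203
v -1.168 -1.834 -1.302
v -1.175 -3.837 -0.703
f 2 4 1
f 5 2 1
f 1 4 3
f 3 5 1
f 2 8 4
f 6 2 5
f 6 8 2
f 4 8 3
f 7 5 3
f 3 8 7
f 7 6 5
f 8 6 7
f 10 9 13
f 10 13 11
f 11 13 14
f 11 14 12
f 13 9 15
f 13 15 14
f 14 15 16
f 14 16 12
f 15 9 17
f 15 17 16
f 16 17 18
f 16 18 12
f 17 9 19
f 17 19 18
f 18 19 20
f 18 20 12
f 19 9 21
f 19 21 20
f 20 21 22
f 20 22 12
f 21 9 23
f 21 23 22
f 22 23 24
f 22 24 12
f 23 9 25
f 23 25 24
f 24 25 26
f 24 26 12
f 25 9 27
f 25 27 26
f 26 27 28
f 26 28 12
f 27 9 29
f 27 29 28
f 28 29 30
f 28 30 12
f 29 9 31
f 29 31 30
f 30 31 32
f 30 32 12
f 31 9 33
f 31 33 32
f 32 33 34
f 32 34 12
f 33 9 35
f 33 35 34
f 34 35 36
f 34 36 12
f 35 9 10
f 35 10 36
f 36 10 11
f 36 11 12
f 38 40 37
f 41 38 37
f 37 40 39
f 39 41 37
f 38 44 40
f 42 38 41
f 42 44 38
f 40 44 39
f 43 41 39
f 39 44 43
f 43 42 41
f 44 42 43
f 46 48 45
f 49 46 45
f 45 48 47
f 47 49 45
f 46 52 48
f 50 46 49
f 50 52 46
f 48 52 47
f 51 49 47
f 47 52 51
f 51 50 49
f 52 50 51



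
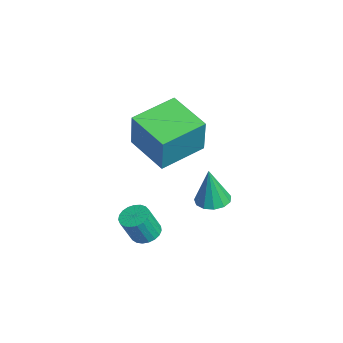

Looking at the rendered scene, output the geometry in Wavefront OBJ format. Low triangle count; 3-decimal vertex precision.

v -2.54 -3.615 0.78
v -1.999 -3.672 2.517
v -3.384 -1.852 1.101
v -2.843 -1.909 2.837
v -0.917 -2.751 0.303
v -0.376 -2.808 2.039
v -1.761 -0.988 0.623
v -1.22 -1.045 2.36
v -3.012 -0.352 -3.374
v -2.347 -0.05 -3.371
v -2.928 -0.548 -1.606
v -2.615 0.259 -3.325
v -3.009 0.374 -3.293
v -3.404 0.258 -3.287
v -3.674 -0.051 -3.309
v -3.734 -0.456 -3.351
v -3.565 -0.828 -3.4
v -3.22 -1.048 -3.441
v -2.809 -1.048 -3.46
v -2.462 -0.826 -3.452
v -2.29 -0.454 -3.419
v -0.604 -3.418 -2.995
v -0.224 -3.845 -3.233
v -0.035 -4.33 -2.064
v -0.416 -3.902 -1.825
v -0.061 -3.653 -3.18
v 0.127 -4.137 -2.01
v 0.008 -3.419 -3.094
v 0.196 -3.904 -1.925
v -0.029 -3.186 -2.991
v 0.159 -3.671 -1.822
v -0.166 -2.992 -2.889
v 0.023 -3.477 -1.72
v -0.378 -2.872 -2.805
v -0.189 -3.357 -1.636
v -0.629 -2.847 -2.754
v -0.441 -3.332 -1.585
v -0.876 -2.92 -2.745
v -0.688 -3.405 -1.575
v -1.076 -3.079 -2.778
v -0.888 -3.564 -1.609
v -1.195 -3.297 -2.849
v -1.006 -3.781 -1.68
v -1.211 -3.535 -2.946
v -1.022 -4.02 -1.776
v -1.123 -3.753 -3.05
v -0.934 -4.238 -1.881
v -0.944 -3.914 -3.146
v -0.756 -4.398 -1.976
v -0.707 -3.988 -3.215
v -0.519 -4.473 -2.045
v -0.453 -3.964 -3.246
v -0.264 -4.449 -2.076
f 2 4 1
f 5 2 1
f 1 4 3
f 3 5 1
f 2 8 4
f 6 2 5
f 6 8 2
f 4 8 3
f 7 5 3
f 3 8 7
f 7 6 5
f 8 6 7
f 10 9 12
f 10 12 11
f 12 9 13
f 12 13 11
f 13 9 14
f 13 14 11
f 14 9 15
f 14 15 11
f 15 9 16
f 15 16 11
f 16 9 17
f 16 17 11
f 17 9 18
f 17 18 11
f 18 9 19
f 18 19 11
f 19 9 20
f 19 20 11
f 20 9 21
f 20 21 11
f 21 9 10
f 21 10 11
f 23 22 26
f 23 26 24
f 24 26 27
f 24 27 25
f 26 22 28
f 26 28 27
f 27 28 29
f 27 29 25
f 28 22 30
f 28 30 29
f 29 30 31
f 29 31 25
f 30 22 32
f 30 32 31
f 31 32 33
f 31 33 25
f 32 22 34
f 32 34 33
f 33 34 35
f 33 35 25
f 34 22 36
f 34 36 35
f 35 36 37
f 35 37 25
f 36 22 38
f 36 38 37
f 37 38 39
f 37 39 25
f 38 22 40
f 38 40 39
f 39 40 41
f 39 41 25
f 40 22 42
f 40 42 41
f 41 42 43
f 41 43 25
f 42 22 44
f 42 44 43
f 43 44 45
f 43 45 25
f 44 22 46
f 44 46 45
f 45 46 47
f 45 47 25
f 46 22 48
f 46 48 47
f 47 48 49
f 47 49 25
f 48 22 50
f 48 50 49
f 49 50 51
f 49 51 25
f 50 22 52
f 50 52 51
f 51 52 53
f 51 53 25
f 52 22 23
f 52 23 53
f 53 23 24
f 53 24 25



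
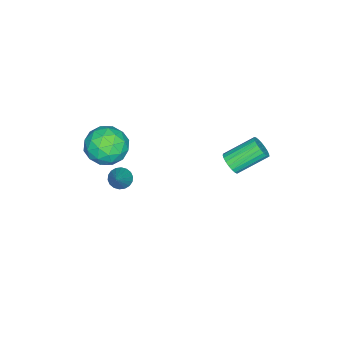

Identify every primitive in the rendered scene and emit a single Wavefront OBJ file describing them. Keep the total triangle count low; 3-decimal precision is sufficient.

v -0.399 3.033 -1.861
v 0.149 3.345 -1.7
v -0.814 4.538 -0.738
v -1.361 4.227 -0.899
v 0.077 3.471 -1.928
v -0.886 4.665 -0.966
v -0.077 3.522 -2.145
v -1.04 4.715 -1.183
v -0.286 3.488 -2.312
v -1.249 4.681 -1.35
v -0.515 3.375 -2.402
v -1.478 4.568 -1.439
v -0.724 3.204 -2.398
v -1.687 4.397 -1.435
v -0.876 3.002 -2.301
v -1.839 4.195 -1.338
v -0.946 2.807 -2.128
v -1.909 4 -1.166
v -0.921 2.65 -1.909
v -1.884 3.843 -0.947
v -0.806 2.56 -1.682
v -1.769 3.753 -0.719
v -0.62 2.552 -1.486
v -1.583 3.745 -0.523
v -0.396 2.627 -1.354
v -1.359 3.82 -0.392
v -0.173 2.772 -1.311
v -1.135 3.965 -0.348
v 0.012 2.962 -1.362
v -0.951 4.155 -0.4
v 0.126 3.165 -1.5
v -0.837 4.358 -0.538
v 1.663 -1.746 -0.957
v 2.824 -1.629 -0.964
v 1.776 -2.771 0.624
v 2.937 -2.654 0.617
v 2.258 -1.73 0.835
v 2.188 -1.096 -0.143
v 2.412 -3.304 -0.197
v 2.342 -2.67 -1.175
v 3.287 -2.591 -0.494
v 3.192 -1.618 0.143
v 1.408 -2.782 -0.483
v 1.313 -1.809 0.154
v 2.233 -1.597 -1.1
v 2.367 -2.803 0.76
v 1.968 -2.259 0.887
v 2.65 -2.19 0.883
v 1.86 -1.284 -0.617
v 2.542 -1.215 -0.621
v 2.21 -1.275 0.436
v 2.058 -3.185 0.281
v 2.74 -3.116 0.277
v 1.95 -2.21 -1.223
v 2.632 -2.141 -1.227
v 2.39 -3.125 -0.776
v 3.188 -2.094 -0.828
v 3.255 -2.697 0.102
v 2.946 -3.079 -0.376
v 2.904 -2.707 -0.951
v 3.132 -1.522 -0.453
v 3.199 -2.125 0.477
v 2.8 -1.582 0.604
v 2.759 -1.209 0.03
v 3.404 -2.088 -0.177
v 1.401 -2.275 -0.817
v 1.468 -2.878 0.113
v 1.841 -3.191 -0.37
v 1.8 -2.818 -0.944
v 1.345 -1.703 -0.442
v 1.412 -2.306 0.488
v 1.696 -1.693 0.611
v 1.654 -1.321 0.036
v 1.196 -2.312 -0.163
v 0.553 -2.406 -4.57
v 0.965 -2.785 -4.858
v 1.887 -1.974 -3.23
v 1.01 -2.538 -4.983
v 0.965 -2.265 -5.026
v 0.838 -2.019 -4.978
v 0.654 -1.851 -4.85
v 0.451 -1.792 -4.666
v 0.267 -1.854 -4.464
v 0.141 -2.026 -4.282
v 0.096 -2.274 -4.158
v 0.141 -2.547 -4.115
v 0.268 -2.792 -4.162
v 0.451 -2.961 -4.29
v 0.655 -3.02 -4.474
v 0.838 -2.957 -4.677
f 2 1 5
f 2 5 3
f 3 5 6
f 3 6 4
f 5 1 7
f 5 7 6
f 6 7 8
f 6 8 4
f 7 1 9
f 7 9 8
f 8 9 10
f 8 10 4
f 9 1 11
f 9 11 10
f 10 11 12
f 10 12 4
f 11 1 13
f 11 13 12
f 12 13 14
f 12 14 4
f 13 1 15
f 13 15 14
f 14 15 16
f 14 16 4
f 15 1 17
f 15 17 16
f 16 17 18
f 16 18 4
f 17 1 19
f 17 19 18
f 18 19 20
f 18 20 4
f 19 1 21
f 19 21 20
f 20 21 22
f 20 22 4
f 21 1 23
f 21 23 22
f 22 23 24
f 22 24 4
f 23 1 25
f 23 25 24
f 24 25 26
f 24 26 4
f 25 1 27
f 25 27 26
f 26 27 28
f 26 28 4
f 27 1 29
f 27 29 28
f 28 29 30
f 28 30 4
f 29 1 31
f 29 31 30
f 30 31 32
f 30 32 4
f 31 1 2
f 31 2 32
f 32 2 3
f 32 3 4
f 33 70 49
f 70 44 73
f 49 73 38
f 70 73 49
f 33 49 45
f 49 38 50
f 45 50 34
f 49 50 45
f 33 45 54
f 45 34 55
f 54 55 40
f 45 55 54
f 33 54 66
f 54 40 69
f 66 69 43
f 54 69 66
f 33 66 70
f 66 43 74
f 70 74 44
f 66 74 70
f 34 50 61
f 50 38 64
f 61 64 42
f 50 64 61
f 38 73 51
f 73 44 72
f 51 72 37
f 73 72 51
f 44 74 71
f 74 43 67
f 71 67 35
f 74 67 71
f 43 69 68
f 69 40 56
f 68 56 39
f 69 56 68
f 40 55 60
f 55 34 57
f 60 57 41
f 55 57 60
f 36 62 48
f 62 42 63
f 48 63 37
f 62 63 48
f 36 48 46
f 48 37 47
f 46 47 35
f 48 47 46
f 36 46 53
f 46 35 52
f 53 52 39
f 46 52 53
f 36 53 58
f 53 39 59
f 58 59 41
f 53 59 58
f 36 58 62
f 58 41 65
f 62 65 42
f 58 65 62
f 37 63 51
f 63 42 64
f 51 64 38
f 63 64 51
f 35 47 71
f 47 37 72
f 71 72 44
f 47 72 71
f 39 52 68
f 52 35 67
f 68 67 43
f 52 67 68
f 41 59 60
f 59 39 56
f 60 56 40
f 59 56 60
f 42 65 61
f 65 41 57
f 61 57 34
f 65 57 61
f 76 75 78
f 76 78 77
f 78 75 79
f 78 79 77
f 79 75 80
f 79 80 77
f 80 75 81
f 80 81 77
f 81 75 82
f 81 82 77
f 82 75 83
f 82 83 77
f 83 75 84
f 83 84 77
f 84 75 85
f 84 85 77
f 85 75 86
f 85 86 77
f 86 75 87
f 86 87 77
f 87 75 88
f 87 88 77
f 88 75 89
f 88 89 77
f 89 75 90
f 89 90 77
f 90 75 76
f 90 76 77



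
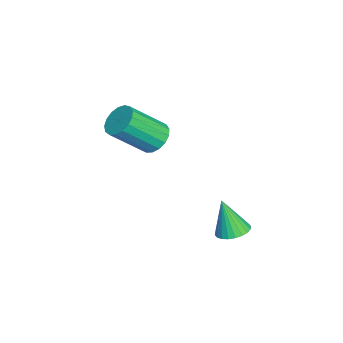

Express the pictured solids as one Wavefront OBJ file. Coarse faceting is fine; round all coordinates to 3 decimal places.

v -3.699 -0.401 -2.652
v -3.087 0.058 -2.453
v -2.509 -1.321 -1.05
v -3.121 -1.779 -1.248
v -3.365 0.174 -2.225
v -2.787 -1.204 -0.821
v -3.719 0.158 -2.094
v -3.142 -1.22 -0.691
v -4.069 0.015 -2.091
v -3.492 -1.363 -0.688
v -4.334 -0.224 -2.217
v -3.757 -1.602 -0.813
v -4.453 -0.503 -2.442
v -3.876 -1.881 -1.038
v -4.4 -0.759 -2.715
v -3.823 -2.137 -1.312
v -4.186 -0.933 -2.974
v -3.609 -2.311 -1.57
v -3.86 -0.985 -3.159
v -3.283 -2.363 -1.755
v -3.497 -0.903 -3.228
v -2.92 -2.281 -1.824
v -3.181 -0.706 -3.164
v -2.604 -2.084 -1.761
v -2.983 -0.439 -2.984
v -2.406 -1.817 -1.58
v -2.949 -0.164 -2.727
v -2.372 -1.542 -1.324
v 1.281 2.987 -4.014
v 1.64 3.547 -3.796
v 1.059 2.533 -2.486
v 1.385 3.646 -3.804
v 1.115 3.645 -3.843
v 0.87 3.544 -3.909
v 0.688 3.358 -3.99
v 0.595 3.115 -4.076
v 0.608 2.853 -4.152
v 0.722 2.611 -4.207
v 0.922 2.427 -4.233
v 1.176 2.327 -4.225
v 1.447 2.329 -4.186
v 1.692 2.43 -4.12
v 1.874 2.616 -4.038
v 1.966 2.859 -3.953
v 1.954 3.121 -3.877
v 1.839 3.362 -3.822
f 2 1 5
f 2 5 3
f 3 5 6
f 3 6 4
f 5 1 7
f 5 7 6
f 6 7 8
f 6 8 4
f 7 1 9
f 7 9 8
f 8 9 10
f 8 10 4
f 9 1 11
f 9 11 10
f 10 11 12
f 10 12 4
f 11 1 13
f 11 13 12
f 12 13 14
f 12 14 4
f 13 1 15
f 13 15 14
f 14 15 16
f 14 16 4
f 15 1 17
f 15 17 16
f 16 17 18
f 16 18 4
f 17 1 19
f 17 19 18
f 18 19 20
f 18 20 4
f 19 1 21
f 19 21 20
f 20 21 22
f 20 22 4
f 21 1 23
f 21 23 22
f 22 23 24
f 22 24 4
f 23 1 25
f 23 25 24
f 24 25 26
f 24 26 4
f 25 1 27
f 25 27 26
f 26 27 28
f 26 28 4
f 27 1 2
f 27 2 28
f 28 2 3
f 28 3 4
f 30 29 32
f 30 32 31
f 32 29 33
f 32 33 31
f 33 29 34
f 33 34 31
f 34 29 35
f 34 35 31
f 35 29 36
f 35 36 31
f 36 29 37
f 36 37 31
f 37 29 38
f 37 38 31
f 38 29 39
f 38 39 31
f 39 29 40
f 39 40 31
f 40 29 41
f 40 41 31
f 41 29 42
f 41 42 31
f 42 29 43
f 42 43 31
f 43 29 44
f 43 44 31
f 44 29 45
f 44 45 31
f 45 29 46
f 45 46 31
f 46 29 30
f 46 30 31



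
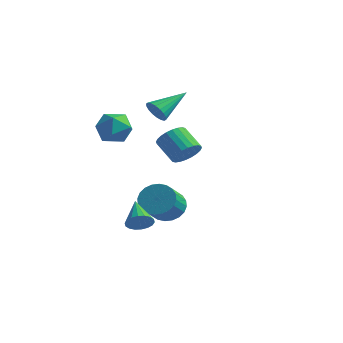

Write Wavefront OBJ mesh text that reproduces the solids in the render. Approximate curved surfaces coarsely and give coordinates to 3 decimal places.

v -3.451 2.917 2.059
v -2.912 2.599 2.394
v -3.029 4.643 3.021
v -2.775 2.711 2.133
v -2.772 2.864 1.856
v -2.904 3.028 1.62
v -3.143 3.17 1.471
v -3.444 3.262 1.438
v -3.746 3.285 1.528
v -3.989 3.236 1.724
v -4.126 3.123 1.985
v -4.129 2.97 2.262
v -3.998 2.806 2.498
v -3.758 2.664 2.647
v -3.457 2.573 2.68
v -3.155 2.549 2.59
v 3.166 -2.298 2.143
v 3.639 -2.088 2.713
v 2.607 -1.973 3.527
v 2.134 -2.182 2.957
v 3.573 -1.822 2.591
v 2.54 -1.706 3.405
v 3.445 -1.628 2.401
v 2.412 -1.512 3.215
v 3.274 -1.536 2.172
v 2.241 -1.42 2.986
v 3.087 -1.56 1.938
v 2.054 -1.444 2.752
v 2.912 -1.696 1.735
v 1.879 -1.581 2.549
v 2.776 -1.924 1.595
v 1.743 -1.809 2.409
v 2.699 -2.209 1.538
v 1.666 -2.094 2.352
v 2.693 -2.507 1.573
v 1.661 -2.392 2.387
v 2.76 -2.774 1.695
v 1.727 -2.658 2.509
v 2.888 -2.968 1.885
v 1.855 -2.852 2.699
v 3.059 -3.06 2.114
v 2.026 -2.944 2.928
v 3.246 -3.036 2.348
v 2.213 -2.92 3.162
v 3.421 -2.899 2.551
v 2.388 -2.784 3.365
v 3.557 -2.671 2.691
v 2.524 -2.556 3.505
v 3.634 -2.386 2.748
v 2.601 -2.271 3.562
v -0.167 -1.768 -3.086
v 0.34 -1.368 -2.844
v -1.233 -0.932 -2.234
v 0.252 -1.22 -3.098
v 0.081 -1.181 -3.351
v -0.139 -1.258 -3.55
v -0.365 -1.435 -3.658
v -0.551 -1.679 -3.653
v -0.662 -1.94 -3.535
v -0.675 -2.167 -3.329
v -0.587 -2.315 -3.074
v -0.416 -2.355 -2.822
v -0.196 -2.278 -2.623
v 0.03 -2.1 -2.515
v 0.217 -1.856 -2.52
v 0.327 -1.595 -2.638
v -2.598 -0.753 2.499
v -1.666 -0.632 2.16
v -2.354 -2.348 2.6
v -1.422 -2.227 2.261
v -1.67 -1.895 3.17
v -1.821 -0.909 3.108
v -2.199 -2.071 1.652
v -2.35 -1.085 1.59
v -1.419 -1.447 1.637
v -1.093 -1.338 2.575
v -2.927 -1.642 2.185
v -2.601 -1.533 3.123
v -1.492 1.565 -3.33
v -0.902 1.271 -4.028
v -0.438 0.021 -3.108
v -1.028 0.315 -2.41
v -0.677 1.498 -3.832
v -0.213 0.248 -2.913
v -0.576 1.736 -3.561
v -0.112 0.485 -2.642
v -0.615 1.947 -3.254
v -0.15 0.697 -2.335
v -0.787 2.1 -2.959
v -0.322 0.85 -2.039
v -1.067 2.172 -2.72
v -0.602 0.922 -1.8
v -1.411 2.151 -2.574
v -0.946 0.901 -1.654
v -1.768 2.041 -2.543
v -1.303 0.791 -1.624
v -2.082 1.859 -2.632
v -1.618 0.609 -1.712
v -2.307 1.632 -2.827
v -1.843 0.382 -1.908
v -2.408 1.395 -3.098
v -1.944 0.144 -2.179
v -2.37 1.183 -3.405
v -1.905 -0.067 -2.486
v -2.198 1.03 -3.701
v -1.733 -0.22 -2.781
v -1.918 0.958 -3.94
v -1.453 -0.292 -3.02
v -1.574 0.979 -4.086
v -1.109 -0.271 -3.166
v -1.217 1.089 -4.116
v -0.752 -0.161 -3.197
f 2 1 4
f 2 4 3
f 4 1 5
f 4 5 3
f 5 1 6
f 5 6 3
f 6 1 7
f 6 7 3
f 7 1 8
f 7 8 3
f 8 1 9
f 8 9 3
f 9 1 10
f 9 10 3
f 10 1 11
f 10 11 3
f 11 1 12
f 11 12 3
f 12 1 13
f 12 13 3
f 13 1 14
f 13 14 3
f 14 1 15
f 14 15 3
f 15 1 16
f 15 16 3
f 16 1 2
f 16 2 3
f 18 17 21
f 18 21 19
f 19 21 22
f 19 22 20
f 21 17 23
f 21 23 22
f 22 23 24
f 22 24 20
f 23 17 25
f 23 25 24
f 24 25 26
f 24 26 20
f 25 17 27
f 25 27 26
f 26 27 28
f 26 28 20
f 27 17 29
f 27 29 28
f 28 29 30
f 28 30 20
f 29 17 31
f 29 31 30
f 30 31 32
f 30 32 20
f 31 17 33
f 31 33 32
f 32 33 34
f 32 34 20
f 33 17 35
f 33 35 34
f 34 35 36
f 34 36 20
f 35 17 37
f 35 37 36
f 36 37 38
f 36 38 20
f 37 17 39
f 37 39 38
f 38 39 40
f 38 40 20
f 39 17 41
f 39 41 40
f 40 41 42
f 40 42 20
f 41 17 43
f 41 43 42
f 42 43 44
f 42 44 20
f 43 17 45
f 43 45 44
f 44 45 46
f 44 46 20
f 45 17 47
f 45 47 46
f 46 47 48
f 46 48 20
f 47 17 49
f 47 49 48
f 48 49 50
f 48 50 20
f 49 17 18
f 49 18 50
f 50 18 19
f 50 19 20
f 52 51 54
f 52 54 53
f 54 51 55
f 54 55 53
f 55 51 56
f 55 56 53
f 56 51 57
f 56 57 53
f 57 51 58
f 57 58 53
f 58 51 59
f 58 59 53
f 59 51 60
f 59 60 53
f 60 51 61
f 60 61 53
f 61 51 62
f 61 62 53
f 62 51 63
f 62 63 53
f 63 51 64
f 63 64 53
f 64 51 65
f 64 65 53
f 65 51 66
f 65 66 53
f 66 51 52
f 66 52 53
f 67 78 72
f 67 72 68
f 67 68 74
f 67 74 77
f 67 77 78
f 68 72 76
f 72 78 71
f 78 77 69
f 77 74 73
f 74 68 75
f 70 76 71
f 70 71 69
f 70 69 73
f 70 73 75
f 70 75 76
f 71 76 72
f 69 71 78
f 73 69 77
f 75 73 74
f 76 75 68
f 80 79 83
f 80 83 81
f 81 83 84
f 81 84 82
f 83 79 85
f 83 85 84
f 84 85 86
f 84 86 82
f 85 79 87
f 85 87 86
f 86 87 88
f 86 88 82
f 87 79 89
f 87 89 88
f 88 89 90
f 88 90 82
f 89 79 91
f 89 91 90
f 90 91 92
f 90 92 82
f 91 79 93
f 91 93 92
f 92 93 94
f 92 94 82
f 93 79 95
f 93 95 94
f 94 95 96
f 94 96 82
f 95 79 97
f 95 97 96
f 96 97 98
f 96 98 82
f 97 79 99
f 97 99 98
f 98 99 100
f 98 100 82
f 99 79 101
f 99 101 100
f 100 101 102
f 100 102 82
f 101 79 103
f 101 103 102
f 102 103 104
f 102 104 82
f 103 79 105
f 103 105 104
f 104 105 106
f 104 106 82
f 105 79 107
f 105 107 106
f 106 107 108
f 106 108 82
f 107 79 109
f 107 109 108
f 108 109 110
f 108 110 82
f 109 79 111
f 109 111 110
f 110 111 112
f 110 112 82
f 111 79 80
f 111 80 112
f 112 80 81
f 112 81 82



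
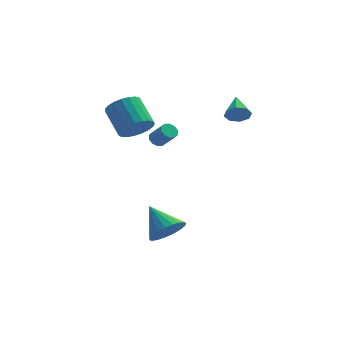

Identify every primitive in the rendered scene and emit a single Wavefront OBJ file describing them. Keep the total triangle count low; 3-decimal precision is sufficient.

v -0.858 3.617 -1.229
v -0.59 3.361 -1.579
v 0.066 2.847 -0.701
v -0.202 3.103 -0.351
v -0.444 3.636 -1.527
v 0.211 3.122 -0.649
v -0.457 3.903 -1.361
v 0.199 3.39 -0.483
v -0.623 4.061 -1.144
v 0.033 3.548 -0.267
v -0.878 4.05 -0.96
v -0.223 3.536 -0.082
v -1.126 3.873 -0.879
v -0.47 3.359 -0.001
v -1.271 3.598 -0.931
v -0.616 3.084 -0.053
v -1.259 3.33 -1.097
v -0.603 2.817 -0.219
v -1.093 3.172 -1.313
v -0.437 2.659 -0.436
v -0.837 3.184 -1.498
v -0.182 2.67 -0.62
v -1.824 2.384 0.106
v -1.035 2.955 -0.008
v -1.788 4.208 1.059
v -2.576 3.636 1.174
v -1.273 3.075 -0.317
v -2.026 4.328 0.751
v -1.605 3.076 -0.552
v -2.358 4.329 0.515
v -1.976 2.957 -0.674
v -2.728 4.21 0.394
v -2.32 2.739 -0.661
v -3.073 3.992 0.407
v -2.578 2.459 -0.515
v -3.331 3.712 0.553
v -2.706 2.167 -0.261
v -3.459 3.42 0.806
v -2.681 1.912 0.055
v -3.434 3.165 1.123
v -2.508 1.738 0.381
v -3.261 2.991 1.448
v -2.217 1.676 0.659
v -2.97 2.929 1.727
v -1.857 1.737 0.842
v -2.61 2.99 1.909
v -1.492 1.909 0.897
v -2.245 3.162 1.965
v -1.184 2.163 0.816
v -1.937 3.416 1.883
v -0.987 2.456 0.612
v -1.74 3.708 1.679
v -0.934 2.736 0.32
v -1.687 3.988 1.388
v 3.198 1.985 1.401
v 3.612 1.781 1.927
v 3.102 3.335 1.999
v 3.889 1.983 1.515
v 3.761 2.187 1.036
v 3.303 2.272 0.771
v 2.784 2.189 0.874
v 2.507 1.987 1.286
v 2.635 1.783 1.765
v 3.093 1.698 2.03
v -0.063 -3.075 -4.05
v 0.508 -3.353 -3.265
v -0.997 -1.945 -2.97
v 0.724 -3.027 -3.419
v 0.804 -2.71 -3.682
v 0.733 -2.455 -4.009
v 0.525 -2.308 -4.343
v 0.216 -2.293 -4.626
v -0.143 -2.414 -4.81
v -0.487 -2.648 -4.862
v -0.758 -2.957 -4.774
v -0.909 -3.285 -4.56
v -0.914 -3.578 -4.259
v -0.772 -3.783 -3.921
v -0.507 -3.866 -3.606
v -0.166 -3.812 -3.367
v 0.194 -3.63 -3.247
f 2 1 5
f 2 5 3
f 3 5 6
f 3 6 4
f 5 1 7
f 5 7 6
f 6 7 8
f 6 8 4
f 7 1 9
f 7 9 8
f 8 9 10
f 8 10 4
f 9 1 11
f 9 11 10
f 10 11 12
f 10 12 4
f 11 1 13
f 11 13 12
f 12 13 14
f 12 14 4
f 13 1 15
f 13 15 14
f 14 15 16
f 14 16 4
f 15 1 17
f 15 17 16
f 16 17 18
f 16 18 4
f 17 1 19
f 17 19 18
f 18 19 20
f 18 20 4
f 19 1 21
f 19 21 20
f 20 21 22
f 20 22 4
f 21 1 2
f 21 2 22
f 22 2 3
f 22 3 4
f 24 23 27
f 24 27 25
f 25 27 28
f 25 28 26
f 27 23 29
f 27 29 28
f 28 29 30
f 28 30 26
f 29 23 31
f 29 31 30
f 30 31 32
f 30 32 26
f 31 23 33
f 31 33 32
f 32 33 34
f 32 34 26
f 33 23 35
f 33 35 34
f 34 35 36
f 34 36 26
f 35 23 37
f 35 37 36
f 36 37 38
f 36 38 26
f 37 23 39
f 37 39 38
f 38 39 40
f 38 40 26
f 39 23 41
f 39 41 40
f 40 41 42
f 40 42 26
f 41 23 43
f 41 43 42
f 42 43 44
f 42 44 26
f 43 23 45
f 43 45 44
f 44 45 46
f 44 46 26
f 45 23 47
f 45 47 46
f 46 47 48
f 46 48 26
f 47 23 49
f 47 49 48
f 48 49 50
f 48 50 26
f 49 23 51
f 49 51 50
f 50 51 52
f 50 52 26
f 51 23 53
f 51 53 52
f 52 53 54
f 52 54 26
f 53 23 24
f 53 24 54
f 54 24 25
f 54 25 26
f 56 55 58
f 56 58 57
f 58 55 59
f 58 59 57
f 59 55 60
f 59 60 57
f 60 55 61
f 60 61 57
f 61 55 62
f 61 62 57
f 62 55 63
f 62 63 57
f 63 55 64
f 63 64 57
f 64 55 56
f 64 56 57
f 66 65 68
f 66 68 67
f 68 65 69
f 68 69 67
f 69 65 70
f 69 70 67
f 70 65 71
f 70 71 67
f 71 65 72
f 71 72 67
f 72 65 73
f 72 73 67
f 73 65 74
f 73 74 67
f 74 65 75
f 74 75 67
f 75 65 76
f 75 76 67
f 76 65 77
f 76 77 67
f 77 65 78
f 77 78 67
f 78 65 79
f 78 79 67
f 79 65 80
f 79 80 67
f 80 65 81
f 80 81 67
f 81 65 66
f 81 66 67



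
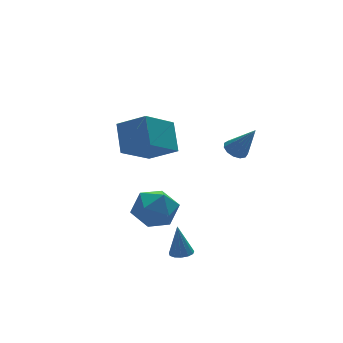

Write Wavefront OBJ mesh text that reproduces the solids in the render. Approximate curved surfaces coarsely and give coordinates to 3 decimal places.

v -3.384 -3.372 -1.796
v -2.868 -3.249 -1.801
v -3.436 -3.088 -0.324
v -3.016 -2.995 -1.855
v -3.28 -2.861 -1.891
v -3.578 -2.889 -1.896
v -3.813 -3.07 -1.869
v -3.913 -3.347 -1.82
v -3.844 -3.632 -1.762
v -3.63 -3.834 -1.716
v -3.337 -3.89 -1.695
v -3.059 -3.781 -1.706
v -2.884 -3.542 -1.746
v -0.484 -2.633 3.281
v 0.065 -2.552 3.112
v 0.044 -3.327 4.659
v -0.02 -2.285 3.279
v -0.253 -2.128 3.447
v -0.559 -2.132 3.562
v -0.841 -2.295 3.588
v -1.009 -2.565 3.517
v -1.011 -2.858 3.37
v -0.846 -3.079 3.196
v -0.565 -3.158 3.048
v -0.259 -3.071 2.975
v -0.024 -2.846 2.998
v -2.182 2.084 0.611
v -3.806 1.531 1.733
v -1.818 3.246 1.71
v -3.442 2.693 2.832
v -1.278 1.047 1.408
v -2.902 0.494 2.53
v -0.914 2.209 2.507
v -2.538 1.656 3.629
v -3.358 0.454 -0.882
v -2.467 -0.091 -1.301
v -3.993 -1.109 -0.199
v -3.102 -1.654 -0.618
v -2.97 -0.931 0.234
v -2.578 0.035 -0.188
v -3.882 -1.235 -1.312
v -3.49 -0.269 -1.734
v -2.791 -1.135 -1.566
v -2.227 -0.947 -0.611
v -4.233 -0.253 -0.889
v -3.669 -0.065 0.066
f 2 1 4
f 2 4 3
f 4 1 5
f 4 5 3
f 5 1 6
f 5 6 3
f 6 1 7
f 6 7 3
f 7 1 8
f 7 8 3
f 8 1 9
f 8 9 3
f 9 1 10
f 9 10 3
f 10 1 11
f 10 11 3
f 11 1 12
f 11 12 3
f 12 1 13
f 12 13 3
f 13 1 2
f 13 2 3
f 15 14 17
f 15 17 16
f 17 14 18
f 17 18 16
f 18 14 19
f 18 19 16
f 19 14 20
f 19 20 16
f 20 14 21
f 20 21 16
f 21 14 22
f 21 22 16
f 22 14 23
f 22 23 16
f 23 14 24
f 23 24 16
f 24 14 25
f 24 25 16
f 25 14 26
f 25 26 16
f 26 14 15
f 26 15 16
f 28 30 27
f 31 28 27
f 27 30 29
f 29 31 27
f 28 34 30
f 32 28 31
f 32 34 28
f 30 34 29
f 33 31 29
f 29 34 33
f 33 32 31
f 34 32 33
f 35 46 40
f 35 40 36
f 35 36 42
f 35 42 45
f 35 45 46
f 36 40 44
f 40 46 39
f 46 45 37
f 45 42 41
f 42 36 43
f 38 44 39
f 38 39 37
f 38 37 41
f 38 41 43
f 38 43 44
f 39 44 40
f 37 39 46
f 41 37 45
f 43 41 42
f 44 43 36



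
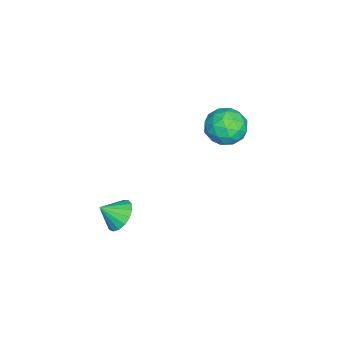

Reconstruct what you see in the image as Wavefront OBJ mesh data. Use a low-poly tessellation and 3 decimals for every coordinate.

v -3.303 1.72 -1.025
v -2.384 1.163 -1.505
v -4.476 0.397 -1.735
v -3.557 -0.16 -2.215
v -3.691 -0.145 -1.045
v -2.966 0.673 -0.606
v -3.894 0.887 -2.634
v -3.169 1.705 -2.195
v -2.749 0.648 -2.499
v -2.623 0.01 -1.518
v -4.237 1.55 -1.722
v -4.111 0.912 -0.741
v -2.741 1.558 -1.203
v -4.119 0.002 -2.037
v -4.198 0.011 -1.349
v -3.658 -0.317 -1.632
v -3.083 1.27 -0.675
v -2.542 0.942 -0.957
v -3.31 0.173 -0.686
v -4.318 0.618 -2.283
v -3.777 0.29 -2.565
v -3.202 1.877 -1.608
v -2.662 1.549 -1.891
v -3.55 1.387 -2.554
v -2.415 0.928 -2.07
v -3.104 0.15 -2.487
v -3.303 0.765 -2.733
v -2.877 1.246 -2.475
v -2.341 0.553 -1.492
v -3.03 -0.225 -1.909
v -3.109 -0.216 -1.222
v -2.683 0.264 -0.964
v -2.555 0.25 -2.077
v -3.83 1.785 -1.331
v -4.519 1.007 -1.748
v -4.177 1.296 -2.276
v -3.751 1.776 -2.018
v -3.756 1.41 -0.753
v -4.445 0.632 -1.17
v -3.983 0.314 -0.765
v -3.557 0.795 -0.507
v -4.305 1.31 -1.163
v 2.706 -3.27 -3.65
v 3.23 -2.656 -3.149
v 3.014 -4.17 -2.87
v 2.818 -2.63 -2.957
v 2.381 -2.751 -2.924
v 2.018 -2.991 -3.057
v 1.813 -3.295 -3.327
v 1.813 -3.593 -3.67
v 2.017 -3.817 -4.009
v 2.379 -3.916 -4.265
v 2.816 -3.867 -4.381
v 3.228 -3.681 -4.33
v 3.52 -3.402 -4.122
v 3.626 -3.092 -3.807
v 3.521 -2.823 -3.456
f 1 38 17
f 38 12 41
f 17 41 6
f 38 41 17
f 1 17 13
f 17 6 18
f 13 18 2
f 17 18 13
f 1 13 22
f 13 2 23
f 22 23 8
f 13 23 22
f 1 22 34
f 22 8 37
f 34 37 11
f 22 37 34
f 1 34 38
f 34 11 42
f 38 42 12
f 34 42 38
f 2 18 29
f 18 6 32
f 29 32 10
f 18 32 29
f 6 41 19
f 41 12 40
f 19 40 5
f 41 40 19
f 12 42 39
f 42 11 35
f 39 35 3
f 42 35 39
f 11 37 36
f 37 8 24
f 36 24 7
f 37 24 36
f 8 23 28
f 23 2 25
f 28 25 9
f 23 25 28
f 4 30 16
f 30 10 31
f 16 31 5
f 30 31 16
f 4 16 14
f 16 5 15
f 14 15 3
f 16 15 14
f 4 14 21
f 14 3 20
f 21 20 7
f 14 20 21
f 4 21 26
f 21 7 27
f 26 27 9
f 21 27 26
f 4 26 30
f 26 9 33
f 30 33 10
f 26 33 30
f 5 31 19
f 31 10 32
f 19 32 6
f 31 32 19
f 3 15 39
f 15 5 40
f 39 40 12
f 15 40 39
f 7 20 36
f 20 3 35
f 36 35 11
f 20 35 36
f 9 27 28
f 27 7 24
f 28 24 8
f 27 24 28
f 10 33 29
f 33 9 25
f 29 25 2
f 33 25 29
f 44 43 46
f 44 46 45
f 46 43 47
f 46 47 45
f 47 43 48
f 47 48 45
f 48 43 49
f 48 49 45
f 49 43 50
f 49 50 45
f 50 43 51
f 50 51 45
f 51 43 52
f 51 52 45
f 52 43 53
f 52 53 45
f 53 43 54
f 53 54 45
f 54 43 55
f 54 55 45
f 55 43 56
f 55 56 45
f 56 43 57
f 56 57 45
f 57 43 44
f 57 44 45

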